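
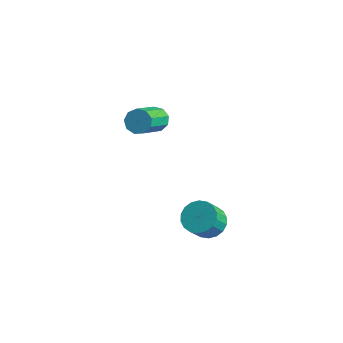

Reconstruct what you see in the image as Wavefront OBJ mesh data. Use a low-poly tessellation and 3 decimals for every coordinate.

v 2.567 -0.262 -1.774
v 3.128 0.217 -1.44
v 3.174 -0.499 -0.491
v 2.613 -0.978 -0.826
v 2.819 0.358 -1.318
v 2.865 -0.358 -0.369
v 2.46 0.377 -1.287
v 2.506 -0.34 -0.338
v 2.123 0.268 -1.353
v 2.169 -0.448 -0.404
v 1.873 0.055 -1.502
v 1.919 -0.662 -0.553
v 1.761 -0.221 -1.705
v 1.807 -0.938 -0.756
v 1.809 -0.505 -1.921
v 1.854 -1.222 -0.973
v 2.006 -0.741 -2.109
v 2.052 -1.457 -1.16
v 2.315 -0.882 -2.231
v 2.361 -1.598 -1.282
v 2.674 -0.9 -2.262
v 2.72 -1.617 -1.313
v 3.011 -0.792 -2.196
v 3.057 -1.508 -1.247
v 3.261 -0.578 -2.047
v 3.307 -1.295 -1.098
v 3.373 -0.302 -1.844
v 3.419 -1.019 -0.895
v 3.326 -0.018 -1.627
v 3.371 -0.735 -0.679
v -3.105 2.62 -0.28
v -2.619 2.962 0.007
v -2.208 1.421 1.146
v -2.695 1.08 0.86
v -3.005 3.025 0.231
v -2.594 1.485 1.371
v -3.438 2.899 0.217
v -3.028 1.359 1.357
v -3.716 2.643 -0.03
v -3.305 1.102 1.11
v -3.707 2.376 -0.394
v -3.297 0.835 0.746
v -3.418 2.223 -0.704
v -3.007 0.682 0.435
v -2.981 2.256 -0.816
v -2.571 0.716 0.323
v -2.603 2.46 -0.677
v -2.193 0.919 0.463
v -2.46 2.739 -0.352
v -2.05 1.198 0.788
f 2 1 5
f 2 5 3
f 3 5 6
f 3 6 4
f 5 1 7
f 5 7 6
f 6 7 8
f 6 8 4
f 7 1 9
f 7 9 8
f 8 9 10
f 8 10 4
f 9 1 11
f 9 11 10
f 10 11 12
f 10 12 4
f 11 1 13
f 11 13 12
f 12 13 14
f 12 14 4
f 13 1 15
f 13 15 14
f 14 15 16
f 14 16 4
f 15 1 17
f 15 17 16
f 16 17 18
f 16 18 4
f 17 1 19
f 17 19 18
f 18 19 20
f 18 20 4
f 19 1 21
f 19 21 20
f 20 21 22
f 20 22 4
f 21 1 23
f 21 23 22
f 22 23 24
f 22 24 4
f 23 1 25
f 23 25 24
f 24 25 26
f 24 26 4
f 25 1 27
f 25 27 26
f 26 27 28
f 26 28 4
f 27 1 29
f 27 29 28
f 28 29 30
f 28 30 4
f 29 1 2
f 29 2 30
f 30 2 3
f 30 3 4
f 32 31 35
f 32 35 33
f 33 35 36
f 33 36 34
f 35 31 37
f 35 37 36
f 36 37 38
f 36 38 34
f 37 31 39
f 37 39 38
f 38 39 40
f 38 40 34
f 39 31 41
f 39 41 40
f 40 41 42
f 40 42 34
f 41 31 43
f 41 43 42
f 42 43 44
f 42 44 34
f 43 31 45
f 43 45 44
f 44 45 46
f 44 46 34
f 45 31 47
f 45 47 46
f 46 47 48
f 46 48 34
f 47 31 49
f 47 49 48
f 48 49 50
f 48 50 34
f 49 31 32
f 49 32 50
f 50 32 33
f 50 33 34



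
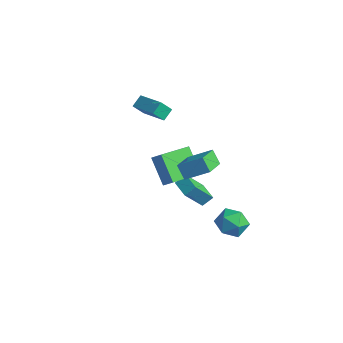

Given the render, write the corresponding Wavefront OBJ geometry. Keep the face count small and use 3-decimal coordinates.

v -4.011 0.623 0.558
v -4.314 0.073 1.323
v -4.095 1.325 1.03
v -4.398 0.775 1.795
v -2.202 0.445 1.145
v -2.505 -0.105 1.91
v -2.286 1.147 1.617
v -2.589 0.597 2.382
v 2.885 -3.63 3.132
v 3.902 -2.798 3.896
v 2.225 -2.189 2.44
v 3.242 -1.356 3.203
v 3.498 -3.704 2.397
v 4.515 -2.871 3.16
v 2.838 -2.262 1.704
v 3.855 -1.43 2.468
v -0.633 1.128 -4.864
v -0.883 -0.027 -3.301
v -0.391 1.731 -4.38
v -0.641 0.576 -2.817
v 0.521 0.744 -4.963
v 0.271 -0.411 -3.4
v 0.763 1.347 -4.479
v 0.513 0.192 -2.916
v 3.093 -0.127 -3.719
v 4.027 0.083 -4.101
v 3.793 -1.023 -2.499
v 4.727 -0.813 -2.881
v 4.168 -0.064 -2.446
v 3.735 0.489 -3.2
v 4.085 -1.429 -3.4
v 3.652 -0.876 -4.154
v 4.64 -0.722 -3.903
v 4.691 0.121 -3.314
v 3.129 -1.061 -3.286
v 3.18 -0.218 -2.697
v -0.997 -1.728 -0.004
v -0.313 -1.658 0.666
v -0.8 0.22 -0.408
v -0.117 0.29 0.262
v 0.317 -2.13 -1.302
v 1 -2.06 -0.632
v 0.513 -0.182 -1.706
v 1.197 -0.112 -1.036
f 2 4 1
f 5 2 1
f 1 4 3
f 3 5 1
f 2 8 4
f 6 2 5
f 6 8 2
f 4 8 3
f 7 5 3
f 3 8 7
f 7 6 5
f 8 6 7
f 10 12 9
f 13 10 9
f 9 12 11
f 11 13 9
f 10 16 12
f 14 10 13
f 14 16 10
f 12 16 11
f 15 13 11
f 11 16 15
f 15 14 13
f 16 14 15
f 18 20 17
f 21 18 17
f 17 20 19
f 19 21 17
f 18 24 20
f 22 18 21
f 22 24 18
f 20 24 19
f 23 21 19
f 19 24 23
f 23 22 21
f 24 22 23
f 25 36 30
f 25 30 26
f 25 26 32
f 25 32 35
f 25 35 36
f 26 30 34
f 30 36 29
f 36 35 27
f 35 32 31
f 32 26 33
f 28 34 29
f 28 29 27
f 28 27 31
f 28 31 33
f 28 33 34
f 29 34 30
f 27 29 36
f 31 27 35
f 33 31 32
f 34 33 26
f 38 40 37
f 41 38 37
f 37 40 39
f 39 41 37
f 38 44 40
f 42 38 41
f 42 44 38
f 40 44 39
f 43 41 39
f 39 44 43
f 43 42 41
f 44 42 43



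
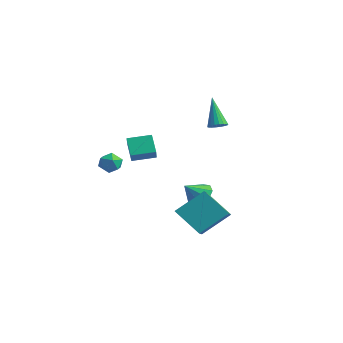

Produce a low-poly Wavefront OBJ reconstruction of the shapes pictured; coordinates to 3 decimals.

v 1.126 -4.38 1.606
v 1.748 -4.869 2.311
v 0.294 -4.055 2.564
v 0.916 -4.544 3.269
v 1.824 -3.196 1.811
v 2.446 -3.685 2.516
v 0.992 -2.871 2.769
v 1.614 -3.36 3.474
v -4.105 -2.285 -0.797
v -3.383 -1.942 -0.816
v -3.677 -3.138 0.076
v -2.955 -2.795 0.057
v -3.575 -2.404 0.376
v -3.839 -1.877 -0.163
v -3.221 -3.203 -0.577
v -3.485 -2.676 -1.116
v -2.837 -2.51 -0.68
v -3.055 -2.016 -0.091
v -4.005 -3.064 -0.649
v -4.223 -2.57 -0.06
v 1.802 -1.951 -2.591
v 2.429 -0.382 -1.246
v 0.886 -1.057 -3.207
v 1.513 0.512 -1.861
v 3.287 -1.372 -3.959
v 3.914 0.197 -2.613
v 2.371 -0.478 -4.574
v 2.998 1.091 -3.229
v -2.919 3.495 -4.209
v -2.194 3.043 -4.623
v -3.041 2.405 -3.231
v -1.973 3.438 -4.156
v -2.195 3.859 -3.714
v -2.756 4.11 -3.503
v -3.393 4.074 -3.623
v -3.809 3.767 -4.017
v -3.809 3.333 -4.501
v -3.392 2.975 -4.848
v -2.754 2.861 -4.896
v 0.51 2.08 2.705
v 0.798 1.614 2.949
v -0.49 2.44 4.575
v 0.963 1.818 2.998
v 1.038 2.074 2.989
v 1.009 2.331 2.924
v 0.881 2.539 2.816
v 0.679 2.656 2.685
v 0.444 2.659 2.559
v 0.222 2.547 2.462
v 0.057 2.343 2.413
v -0.019 2.087 2.421
v 0.01 1.83 2.486
v 0.139 1.622 2.595
v 0.34 1.505 2.725
v 0.575 1.502 2.851
f 2 4 1
f 5 2 1
f 1 4 3
f 3 5 1
f 2 8 4
f 6 2 5
f 6 8 2
f 4 8 3
f 7 5 3
f 3 8 7
f 7 6 5
f 8 6 7
f 9 20 14
f 9 14 10
f 9 10 16
f 9 16 19
f 9 19 20
f 10 14 18
f 14 20 13
f 20 19 11
f 19 16 15
f 16 10 17
f 12 18 13
f 12 13 11
f 12 11 15
f 12 15 17
f 12 17 18
f 13 18 14
f 11 13 20
f 15 11 19
f 17 15 16
f 18 17 10
f 22 24 21
f 25 22 21
f 21 24 23
f 23 25 21
f 22 28 24
f 26 22 25
f 26 28 22
f 24 28 23
f 27 25 23
f 23 28 27
f 27 26 25
f 28 26 27
f 30 29 32
f 30 32 31
f 32 29 33
f 32 33 31
f 33 29 34
f 33 34 31
f 34 29 35
f 34 35 31
f 35 29 36
f 35 36 31
f 36 29 37
f 36 37 31
f 37 29 38
f 37 38 31
f 38 29 39
f 38 39 31
f 39 29 30
f 39 30 31
f 41 40 43
f 41 43 42
f 43 40 44
f 43 44 42
f 44 40 45
f 44 45 42
f 45 40 46
f 45 46 42
f 46 40 47
f 46 47 42
f 47 40 48
f 47 48 42
f 48 40 49
f 48 49 42
f 49 40 50
f 49 50 42
f 50 40 51
f 50 51 42
f 51 40 52
f 51 52 42
f 52 40 53
f 52 53 42
f 53 40 54
f 53 54 42
f 54 40 55
f 54 55 42
f 55 40 41
f 55 41 42



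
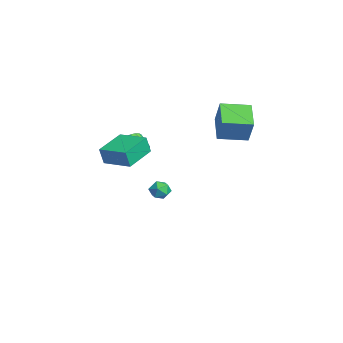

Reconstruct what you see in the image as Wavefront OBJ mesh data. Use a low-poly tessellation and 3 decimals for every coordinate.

v 1.831 -3.199 2.297
v 1.862 -3.461 3.427
v 3.187 -1.937 2.552
v 3.218 -2.199 3.681
v 3.262 -4.661 1.919
v 3.293 -4.923 3.048
v 4.618 -3.399 2.173
v 4.649 -3.661 3.303
v 0.305 -2.073 1.203
v 0.707 -2.452 1.649
v -0.202 -2.767 2.202
v -0.605 -2.387 1.757
v 0.694 -2.169 1.789
v -0.215 -2.484 2.342
v 0.605 -1.867 1.813
v -0.305 -2.182 2.367
v 0.456 -1.606 1.716
v -0.454 -1.92 2.27
v 0.276 -1.437 1.518
v -0.633 -1.752 2.072
v 0.103 -1.394 1.258
v -0.806 -1.709 1.811
v -0.031 -1.486 0.986
v -0.94 -1.8 1.54
v -0.098 -1.693 0.758
v -1.007 -2.008 1.311
v -0.085 -1.976 0.618
v -0.994 -2.291 1.171
v 0.005 -2.278 0.593
v -0.905 -2.593 1.147
v 0.154 -2.54 0.69
v -0.756 -2.854 1.244
v 0.333 -2.708 0.888
v -0.576 -3.023 1.442
v 0.506 -2.751 1.149
v -0.403 -3.066 1.702
v 0.64 -2.66 1.42
v -0.269 -2.974 1.974
v -2.518 -0.112 -3.877
v -1.957 0.344 -3.621
v -1.983 -1.084 -3.319
v -1.422 -0.628 -3.063
v -2.133 -0.556 -2.783
v -2.464 0.045 -3.128
v -1.476 -0.785 -3.812
v -1.807 -0.184 -4.157
v -1.313 -0.071 -3.58
v -1.719 0.07 -2.944
v -2.221 -0.81 -3.996
v -2.627 -0.669 -3.36
v -1.563 2.915 2.463
v -0.796 3.036 4.12
v -1.362 4.79 2.233
v -0.595 4.911 3.89
v 0.195 2.629 1.67
v 0.962 2.75 3.327
v 0.396 4.504 1.44
v 1.163 4.625 3.097
f 2 4 1
f 5 2 1
f 1 4 3
f 3 5 1
f 2 8 4
f 6 2 5
f 6 8 2
f 4 8 3
f 7 5 3
f 3 8 7
f 7 6 5
f 8 6 7
f 10 9 13
f 10 13 11
f 11 13 14
f 11 14 12
f 13 9 15
f 13 15 14
f 14 15 16
f 14 16 12
f 15 9 17
f 15 17 16
f 16 17 18
f 16 18 12
f 17 9 19
f 17 19 18
f 18 19 20
f 18 20 12
f 19 9 21
f 19 21 20
f 20 21 22
f 20 22 12
f 21 9 23
f 21 23 22
f 22 23 24
f 22 24 12
f 23 9 25
f 23 25 24
f 24 25 26
f 24 26 12
f 25 9 27
f 25 27 26
f 26 27 28
f 26 28 12
f 27 9 29
f 27 29 28
f 28 29 30
f 28 30 12
f 29 9 31
f 29 31 30
f 30 31 32
f 30 32 12
f 31 9 33
f 31 33 32
f 32 33 34
f 32 34 12
f 33 9 35
f 33 35 34
f 34 35 36
f 34 36 12
f 35 9 37
f 35 37 36
f 36 37 38
f 36 38 12
f 37 9 10
f 37 10 38
f 38 10 11
f 38 11 12
f 39 50 44
f 39 44 40
f 39 40 46
f 39 46 49
f 39 49 50
f 40 44 48
f 44 50 43
f 50 49 41
f 49 46 45
f 46 40 47
f 42 48 43
f 42 43 41
f 42 41 45
f 42 45 47
f 42 47 48
f 43 48 44
f 41 43 50
f 45 41 49
f 47 45 46
f 48 47 40
f 52 54 51
f 55 52 51
f 51 54 53
f 53 55 51
f 52 58 54
f 56 52 55
f 56 58 52
f 54 58 53
f 57 55 53
f 53 58 57
f 57 56 55
f 58 56 57



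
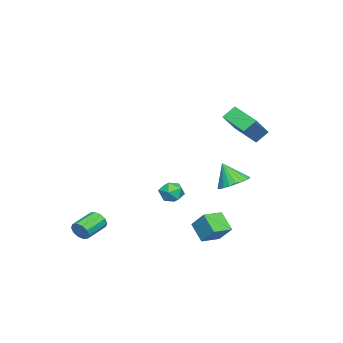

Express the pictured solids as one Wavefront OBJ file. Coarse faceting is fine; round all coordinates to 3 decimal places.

v -4.14 -0.99 -2.703
v -3.606 -1.019 -2.095
v -3.934 -2.261 -2.945
v -3.4 -2.29 -2.337
v -4.188 -2.19 -2.18
v -4.316 -1.404 -2.03
v -3.224 -1.876 -3.01
v -3.352 -1.09 -2.86
v -3.041 -1.566 -2.284
v -3.636 -1.76 -1.771
v -3.904 -1.52 -3.269
v -4.499 -1.714 -2.756
v 3.687 -3.936 -2.98
v 3.941 -3.696 -2.467
v 2.646 -3.224 -2.048
v 2.393 -3.464 -2.56
v 3.95 -3.428 -2.741
v 2.655 -2.956 -2.321
v 3.859 -3.353 -3.105
v 2.564 -2.882 -2.686
v 3.702 -3.502 -3.422
v 2.408 -3.03 -3.003
v 3.54 -3.816 -3.57
v 2.245 -3.344 -3.15
v 3.434 -4.176 -3.492
v 2.139 -3.704 -3.073
v 3.425 -4.444 -3.219
v 2.13 -3.972 -2.799
v 3.516 -4.518 -2.854
v 2.221 -4.047 -2.435
v 3.672 -4.37 -2.537
v 2.378 -3.898 -2.118
v 3.835 -4.056 -2.39
v 2.54 -3.584 -1.97
v -2.362 4.317 3.125
v -3.014 2.927 3.783
v -0.712 4.16 4.43
v -1.364 2.77 5.088
v -1.896 3.79 2.472
v -2.548 2.4 3.13
v -0.246 3.633 3.777
v -0.898 2.243 4.435
v 2.457 3.247 -2.974
v 1.883 2.499 -2.094
v 2.841 4.043 -2.047
v 2.267 3.294 -1.167
v 3.453 2.626 -2.853
v 2.879 1.877 -1.973
v 3.837 3.421 -1.926
v 3.263 2.673 -1.046
v -3.392 2.106 -1.231
v -2.458 1.817 -1.306
v -3.508 1.374 0.131
v -2.421 2.173 -1.111
v -2.552 2.518 -0.937
v -2.828 2.791 -0.814
v -3.202 2.946 -0.763
v -3.608 2.955 -0.793
v -3.977 2.818 -0.898
v -4.245 2.558 -1.061
v -4.365 2.219 -1.253
v -4.317 1.861 -1.442
v -4.109 1.545 -1.593
v -3.777 1.326 -1.683
v -3.378 1.242 -1.694
v -2.982 1.308 -1.625
v -2.657 1.511 -1.488
f 1 12 6
f 1 6 2
f 1 2 8
f 1 8 11
f 1 11 12
f 2 6 10
f 6 12 5
f 12 11 3
f 11 8 7
f 8 2 9
f 4 10 5
f 4 5 3
f 4 3 7
f 4 7 9
f 4 9 10
f 5 10 6
f 3 5 12
f 7 3 11
f 9 7 8
f 10 9 2
f 14 13 17
f 14 17 15
f 15 17 18
f 15 18 16
f 17 13 19
f 17 19 18
f 18 19 20
f 18 20 16
f 19 13 21
f 19 21 20
f 20 21 22
f 20 22 16
f 21 13 23
f 21 23 22
f 22 23 24
f 22 24 16
f 23 13 25
f 23 25 24
f 24 25 26
f 24 26 16
f 25 13 27
f 25 27 26
f 26 27 28
f 26 28 16
f 27 13 29
f 27 29 28
f 28 29 30
f 28 30 16
f 29 13 31
f 29 31 30
f 30 31 32
f 30 32 16
f 31 13 33
f 31 33 32
f 32 33 34
f 32 34 16
f 33 13 14
f 33 14 34
f 34 14 15
f 34 15 16
f 36 38 35
f 39 36 35
f 35 38 37
f 37 39 35
f 36 42 38
f 40 36 39
f 40 42 36
f 38 42 37
f 41 39 37
f 37 42 41
f 41 40 39
f 42 40 41
f 44 46 43
f 47 44 43
f 43 46 45
f 45 47 43
f 44 50 46
f 48 44 47
f 48 50 44
f 46 50 45
f 49 47 45
f 45 50 49
f 49 48 47
f 50 48 49
f 52 51 54
f 52 54 53
f 54 51 55
f 54 55 53
f 55 51 56
f 55 56 53
f 56 51 57
f 56 57 53
f 57 51 58
f 57 58 53
f 58 51 59
f 58 59 53
f 59 51 60
f 59 60 53
f 60 51 61
f 60 61 53
f 61 51 62
f 61 62 53
f 62 51 63
f 62 63 53
f 63 51 64
f 63 64 53
f 64 51 65
f 64 65 53
f 65 51 66
f 65 66 53
f 66 51 67
f 66 67 53
f 67 51 52
f 67 52 53



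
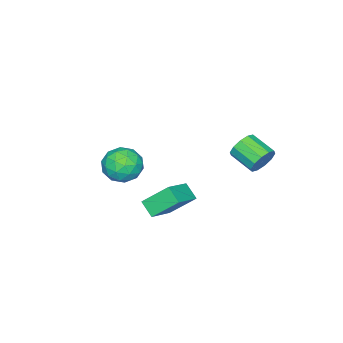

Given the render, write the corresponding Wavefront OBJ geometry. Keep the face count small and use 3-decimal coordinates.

v 2.051 -1.534 2.003
v 2.656 -2.402 2.283
v 0.624 -2.298 2.717
v 1.229 -3.166 2.997
v 1.385 -2.206 3.498
v 2.266 -1.734 3.056
v 1.014 -2.966 1.944
v 1.895 -2.494 1.502
v 2.014 -3.287 2.246
v 2.244 -2.817 3.207
v 1.036 -1.883 1.793
v 1.266 -1.413 2.754
v 2.479 -1.901 2.08
v 0.801 -2.799 2.92
v 0.893 -2.235 3.214
v 1.248 -2.745 3.379
v 2.25 -1.508 2.535
v 2.605 -2.018 2.699
v 1.858 -1.903 3.413
v 0.675 -2.682 2.301
v 1.03 -3.192 2.465
v 2.032 -1.955 1.621
v 2.387 -2.465 1.786
v 1.422 -2.797 1.587
v 2.457 -2.931 2.223
v 1.618 -3.38 2.643
v 1.492 -3.263 2.024
v 2.01 -2.985 1.764
v 2.592 -2.655 2.788
v 1.753 -3.104 3.208
v 1.845 -2.539 3.502
v 2.363 -2.262 3.242
v 2.215 -3.175 2.766
v 1.527 -1.596 1.792
v 0.688 -2.045 2.212
v 0.917 -2.438 1.758
v 1.435 -2.161 1.498
v 1.662 -1.32 2.357
v 0.823 -1.769 2.777
v 1.27 -1.715 3.236
v 1.788 -1.437 2.976
v 1.065 -1.525 2.234
v 2.89 1.214 1.348
v 2.639 0.475 1.941
v 2.297 2.308 2.461
v 2.046 1.569 3.054
v 4.454 1.291 2.106
v 4.203 0.552 2.699
v 3.861 2.385 3.219
v 3.61 1.646 3.812
v -2.507 2.963 2.412
v -2.045 3.137 3.066
v -2.271 1.791 3.583
v -2.733 1.617 2.928
v -2.525 3.26 3.176
v -2.75 1.913 3.693
v -2.997 3.269 2.994
v -3.223 1.922 3.51
v -3.283 3.161 2.589
v -3.509 1.815 3.106
v -3.272 2.978 2.116
v -3.498 1.632 2.633
v -2.969 2.789 1.757
v -3.195 1.443 2.274
v -2.49 2.667 1.647
v -2.715 1.32 2.164
v -2.017 2.658 1.83
v -2.243 1.311 2.346
v -1.731 2.765 2.234
v -1.957 1.419 2.751
v -1.742 2.948 2.707
v -1.968 1.602 3.224
f 1 38 17
f 38 12 41
f 17 41 6
f 38 41 17
f 1 17 13
f 17 6 18
f 13 18 2
f 17 18 13
f 1 13 22
f 13 2 23
f 22 23 8
f 13 23 22
f 1 22 34
f 22 8 37
f 34 37 11
f 22 37 34
f 1 34 38
f 34 11 42
f 38 42 12
f 34 42 38
f 2 18 29
f 18 6 32
f 29 32 10
f 18 32 29
f 6 41 19
f 41 12 40
f 19 40 5
f 41 40 19
f 12 42 39
f 42 11 35
f 39 35 3
f 42 35 39
f 11 37 36
f 37 8 24
f 36 24 7
f 37 24 36
f 8 23 28
f 23 2 25
f 28 25 9
f 23 25 28
f 4 30 16
f 30 10 31
f 16 31 5
f 30 31 16
f 4 16 14
f 16 5 15
f 14 15 3
f 16 15 14
f 4 14 21
f 14 3 20
f 21 20 7
f 14 20 21
f 4 21 26
f 21 7 27
f 26 27 9
f 21 27 26
f 4 26 30
f 26 9 33
f 30 33 10
f 26 33 30
f 5 31 19
f 31 10 32
f 19 32 6
f 31 32 19
f 3 15 39
f 15 5 40
f 39 40 12
f 15 40 39
f 7 20 36
f 20 3 35
f 36 35 11
f 20 35 36
f 9 27 28
f 27 7 24
f 28 24 8
f 27 24 28
f 10 33 29
f 33 9 25
f 29 25 2
f 33 25 29
f 44 46 43
f 47 44 43
f 43 46 45
f 45 47 43
f 44 50 46
f 48 44 47
f 48 50 44
f 46 50 45
f 49 47 45
f 45 50 49
f 49 48 47
f 50 48 49
f 52 51 55
f 52 55 53
f 53 55 56
f 53 56 54
f 55 51 57
f 55 57 56
f 56 57 58
f 56 58 54
f 57 51 59
f 57 59 58
f 58 59 60
f 58 60 54
f 59 51 61
f 59 61 60
f 60 61 62
f 60 62 54
f 61 51 63
f 61 63 62
f 62 63 64
f 62 64 54
f 63 51 65
f 63 65 64
f 64 65 66
f 64 66 54
f 65 51 67
f 65 67 66
f 66 67 68
f 66 68 54
f 67 51 69
f 67 69 68
f 68 69 70
f 68 70 54
f 69 51 71
f 69 71 70
f 70 71 72
f 70 72 54
f 71 51 52
f 71 52 72
f 72 52 53
f 72 53 54



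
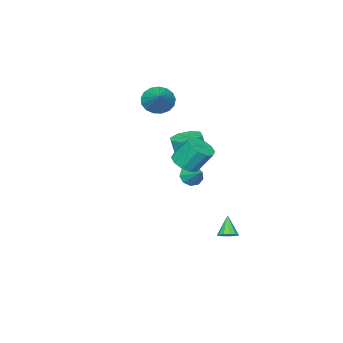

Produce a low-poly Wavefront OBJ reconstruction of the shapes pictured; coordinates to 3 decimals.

v 2.046 1.908 -3.603
v 2.393 1.508 -3.623
v 1.554 1.432 -2.617
v 2.52 1.721 -3.457
v 2.496 1.994 -3.337
v 2.33 2.239 -3.301
v 2.073 2.379 -3.362
v 1.808 2.37 -3.498
v 1.618 2.214 -3.668
v 1.564 1.961 -3.818
v 1.663 1.691 -3.899
v 1.884 1.49 -3.886
v 2.156 1.422 -3.783
v 1.593 -0.837 0.647
v 2.312 -0.443 0.642
v 2.467 -0.709 1.988
v 1.747 -1.103 1.993
v 1.83 -0.062 0.773
v 1.985 -0.328 2.118
v 1.21 -0.135 0.83
v 1.365 -0.401 2.176
v 0.813 -0.619 0.78
v 0.968 -0.885 2.125
v 0.873 -1.231 0.652
v 1.028 -1.497 1.998
v 1.355 -1.612 0.522
v 1.51 -1.878 1.867
v 1.975 -1.539 0.464
v 2.13 -1.805 1.81
v 2.372 -1.055 0.515
v 2.527 -1.321 1.86
v 1.939 -0.569 -0.439
v 2.253 -0.334 -0.932
v 2.321 0.469 0.299
v 1.848 -0.186 -0.931
v 1.486 -0.217 -0.7
v 1.335 -0.413 -0.346
v 1.467 -0.682 -0.036
v 1.82 -0.898 0.085
v 2.228 -0.96 -0.039
v 2.501 -0.84 -0.35
v 2.51 -0.592 -0.703
v 0.648 -4.005 3.256
v 1.144 -3.871 2.553
v 1.672 -2.915 4.184
v 0.852 -3.575 2.527
v 0.514 -3.378 2.668
v 0.206 -3.324 2.943
v -0 -3.426 3.29
v -0.058 -3.66 3.63
v 0.046 -3.974 3.883
v 0.288 -4.295 3.993
v 0.612 -4.549 3.933
v 0.945 -4.679 3.719
v 1.21 -4.654 3.398
v 1.346 -4.48 3.045
v 1.322 -4.198 2.74
v 4.152 1.044 1.759
v 4.672 0.644 2.162
v 4.288 1.296 3.304
v 3.768 1.696 2.901
v 4.882 1.042 2.005
v 4.497 1.694 3.148
v 4.812 1.441 1.755
v 4.428 2.092 2.897
v 4.491 1.688 1.506
v 4.106 2.339 2.648
v 4.04 1.689 1.353
v 3.656 2.341 2.495
v 3.632 1.444 1.356
v 3.248 2.096 2.498
v 3.423 1.046 1.512
v 3.038 1.698 2.655
v 3.492 0.648 1.763
v 3.108 1.299 2.905
v 3.814 0.401 2.012
v 3.429 1.052 3.154
v 4.264 0.399 2.165
v 3.88 1.051 3.307
f 2 1 4
f 2 4 3
f 4 1 5
f 4 5 3
f 5 1 6
f 5 6 3
f 6 1 7
f 6 7 3
f 7 1 8
f 7 8 3
f 8 1 9
f 8 9 3
f 9 1 10
f 9 10 3
f 10 1 11
f 10 11 3
f 11 1 12
f 11 12 3
f 12 1 13
f 12 13 3
f 13 1 2
f 13 2 3
f 15 14 18
f 15 18 16
f 16 18 19
f 16 19 17
f 18 14 20
f 18 20 19
f 19 20 21
f 19 21 17
f 20 14 22
f 20 22 21
f 21 22 23
f 21 23 17
f 22 14 24
f 22 24 23
f 23 24 25
f 23 25 17
f 24 14 26
f 24 26 25
f 25 26 27
f 25 27 17
f 26 14 28
f 26 28 27
f 27 28 29
f 27 29 17
f 28 14 30
f 28 30 29
f 29 30 31
f 29 31 17
f 30 14 15
f 30 15 31
f 31 15 16
f 31 16 17
f 33 32 35
f 33 35 34
f 35 32 36
f 35 36 34
f 36 32 37
f 36 37 34
f 37 32 38
f 37 38 34
f 38 32 39
f 38 39 34
f 39 32 40
f 39 40 34
f 40 32 41
f 40 41 34
f 41 32 42
f 41 42 34
f 42 32 33
f 42 33 34
f 44 43 46
f 44 46 45
f 46 43 47
f 46 47 45
f 47 43 48
f 47 48 45
f 48 43 49
f 48 49 45
f 49 43 50
f 49 50 45
f 50 43 51
f 50 51 45
f 51 43 52
f 51 52 45
f 52 43 53
f 52 53 45
f 53 43 54
f 53 54 45
f 54 43 55
f 54 55 45
f 55 43 56
f 55 56 45
f 56 43 57
f 56 57 45
f 57 43 44
f 57 44 45
f 59 58 62
f 59 62 60
f 60 62 63
f 60 63 61
f 62 58 64
f 62 64 63
f 63 64 65
f 63 65 61
f 64 58 66
f 64 66 65
f 65 66 67
f 65 67 61
f 66 58 68
f 66 68 67
f 67 68 69
f 67 69 61
f 68 58 70
f 68 70 69
f 69 70 71
f 69 71 61
f 70 58 72
f 70 72 71
f 71 72 73
f 71 73 61
f 72 58 74
f 72 74 73
f 73 74 75
f 73 75 61
f 74 58 76
f 74 76 75
f 75 76 77
f 75 77 61
f 76 58 78
f 76 78 77
f 77 78 79
f 77 79 61
f 78 58 59
f 78 59 79
f 79 59 60
f 79 60 61



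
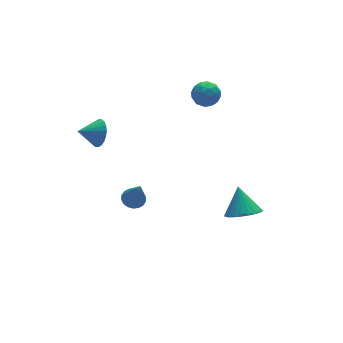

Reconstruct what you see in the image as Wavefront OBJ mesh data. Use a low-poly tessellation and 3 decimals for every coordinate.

v 3.05 3.592 3.876
v 3.704 4.044 3.634
v 3.796 2.476 3.806
v 4.45 2.928 3.564
v 4.162 2.997 4.34
v 3.701 3.686 4.383
v 3.799 2.834 3.057
v 3.338 3.523 3.1
v 4.166 3.575 3.127
v 4.391 3.676 3.921
v 3.109 2.844 3.519
v 3.334 2.945 4.313
v 3.312 3.916 3.761
v 4.188 2.604 3.679
v 4.019 2.644 4.135
v 4.404 2.91 3.993
v 3.31 3.706 4.201
v 3.694 3.971 4.059
v 3.964 3.356 4.475
v 3.806 2.549 3.381
v 4.19 2.814 3.239
v 3.096 3.61 3.447
v 3.481 3.876 3.305
v 3.536 3.164 2.965
v 3.968 3.906 3.321
v 4.406 3.25 3.28
v 4.024 3.195 2.982
v 3.753 3.6 3.007
v 4.1 3.965 3.787
v 4.538 3.309 3.746
v 4.369 3.35 4.203
v 4.098 3.755 4.228
v 4.372 3.69 3.49
v 2.962 3.211 3.694
v 3.4 2.555 3.653
v 3.402 2.765 3.212
v 3.131 3.17 3.237
v 3.094 3.27 4.16
v 3.532 2.614 4.119
v 3.747 2.92 4.433
v 3.476 3.325 4.458
v 3.128 2.83 3.95
v 2.548 -2.696 -0.602
v 3.315 -2.274 -1.063
v 2.772 -1.724 0.662
v 3.023 -2.051 -1.183
v 2.659 -1.926 -1.214
v 2.278 -1.919 -1.152
v 1.938 -2.03 -1.006
v 1.69 -2.242 -0.799
v 1.574 -2.523 -0.561
v 1.605 -2.831 -0.33
v 1.78 -3.118 -0.14
v 2.072 -3.341 -0.02
v 2.436 -3.466 0.011
v 2.817 -3.474 -0.051
v 3.158 -3.363 -0.197
v 3.405 -3.15 -0.405
v 3.522 -2.869 -0.642
v 3.49 -2.561 -0.873
v -2.586 3.029 3.563
v -2.217 3.369 4.236
v -3.654 3.211 4.057
v -2.259 3.633 4.047
v -2.352 3.805 3.784
v -2.48 3.859 3.487
v -2.624 3.786 3.202
v -2.763 3.599 2.971
v -2.875 3.324 2.831
v -2.943 3.005 2.803
v -2.956 2.689 2.89
v -2.914 2.425 3.079
v -2.821 2.253 3.342
v -2.693 2.199 3.639
v -2.549 2.271 3.924
v -2.41 2.459 4.154
v -2.298 2.734 4.295
v -2.23 3.053 4.323
v -3.27 -2.009 2.972
v -2.975 -1.523 3.193
v -3.29 -2.771 4.668
v -3.236 -1.453 3.222
v -3.503 -1.494 3.2
v -3.725 -1.636 3.134
v -3.856 -1.852 3.035
v -3.871 -2.099 2.924
v -3.767 -2.329 2.822
v -3.565 -2.495 2.75
v -3.304 -2.564 2.722
v -3.037 -2.524 2.743
v -2.815 -2.382 2.81
v -2.684 -2.165 2.908
v -2.669 -1.918 3.02
v -2.773 -1.689 3.121
f 1 38 17
f 38 12 41
f 17 41 6
f 38 41 17
f 1 17 13
f 17 6 18
f 13 18 2
f 17 18 13
f 1 13 22
f 13 2 23
f 22 23 8
f 13 23 22
f 1 22 34
f 22 8 37
f 34 37 11
f 22 37 34
f 1 34 38
f 34 11 42
f 38 42 12
f 34 42 38
f 2 18 29
f 18 6 32
f 29 32 10
f 18 32 29
f 6 41 19
f 41 12 40
f 19 40 5
f 41 40 19
f 12 42 39
f 42 11 35
f 39 35 3
f 42 35 39
f 11 37 36
f 37 8 24
f 36 24 7
f 37 24 36
f 8 23 28
f 23 2 25
f 28 25 9
f 23 25 28
f 4 30 16
f 30 10 31
f 16 31 5
f 30 31 16
f 4 16 14
f 16 5 15
f 14 15 3
f 16 15 14
f 4 14 21
f 14 3 20
f 21 20 7
f 14 20 21
f 4 21 26
f 21 7 27
f 26 27 9
f 21 27 26
f 4 26 30
f 26 9 33
f 30 33 10
f 26 33 30
f 5 31 19
f 31 10 32
f 19 32 6
f 31 32 19
f 3 15 39
f 15 5 40
f 39 40 12
f 15 40 39
f 7 20 36
f 20 3 35
f 36 35 11
f 20 35 36
f 9 27 28
f 27 7 24
f 28 24 8
f 27 24 28
f 10 33 29
f 33 9 25
f 29 25 2
f 33 25 29
f 44 43 46
f 44 46 45
f 46 43 47
f 46 47 45
f 47 43 48
f 47 48 45
f 48 43 49
f 48 49 45
f 49 43 50
f 49 50 45
f 50 43 51
f 50 51 45
f 51 43 52
f 51 52 45
f 52 43 53
f 52 53 45
f 53 43 54
f 53 54 45
f 54 43 55
f 54 55 45
f 55 43 56
f 55 56 45
f 56 43 57
f 56 57 45
f 57 43 58
f 57 58 45
f 58 43 59
f 58 59 45
f 59 43 60
f 59 60 45
f 60 43 44
f 60 44 45
f 62 61 64
f 62 64 63
f 64 61 65
f 64 65 63
f 65 61 66
f 65 66 63
f 66 61 67
f 66 67 63
f 67 61 68
f 67 68 63
f 68 61 69
f 68 69 63
f 69 61 70
f 69 70 63
f 70 61 71
f 70 71 63
f 71 61 72
f 71 72 63
f 72 61 73
f 72 73 63
f 73 61 74
f 73 74 63
f 74 61 75
f 74 75 63
f 75 61 76
f 75 76 63
f 76 61 77
f 76 77 63
f 77 61 78
f 77 78 63
f 78 61 62
f 78 62 63
f 80 79 82
f 80 82 81
f 82 79 83
f 82 83 81
f 83 79 84
f 83 84 81
f 84 79 85
f 84 85 81
f 85 79 86
f 85 86 81
f 86 79 87
f 86 87 81
f 87 79 88
f 87 88 81
f 88 79 89
f 88 89 81
f 89 79 90
f 89 90 81
f 90 79 91
f 90 91 81
f 91 79 92
f 91 92 81
f 92 79 93
f 92 93 81
f 93 79 94
f 93 94 81
f 94 79 80
f 94 80 81



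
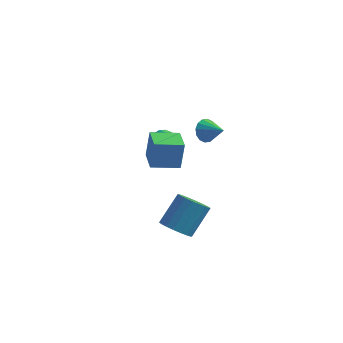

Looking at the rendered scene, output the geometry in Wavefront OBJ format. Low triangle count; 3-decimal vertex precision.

v 0.349 -4.214 -3.126
v 1.339 -4.432 -3.313
v 1.94 -3.125 -1.662
v 0.951 -2.906 -1.474
v 1.263 -4.064 -3.577
v 1.864 -2.757 -1.925
v 1.007 -3.726 -3.751
v 1.608 -2.419 -2.1
v 0.621 -3.485 -3.801
v 1.222 -2.178 -2.15
v 0.181 -3.388 -3.718
v 0.782 -2.081 -2.067
v -0.226 -3.454 -3.517
v 0.375 -2.147 -1.866
v -0.519 -3.671 -3.239
v 0.082 -2.364 -1.588
v -0.64 -3.995 -2.938
v -0.039 -2.688 -1.287
v -0.564 -4.363 -2.675
v 0.037 -3.056 -1.023
v -0.308 -4.701 -2.5
v 0.293 -3.394 -0.849
v 0.078 -4.942 -2.45
v 0.679 -3.635 -0.799
v 0.518 -5.039 -2.533
v 1.119 -3.732 -0.882
v 0.925 -4.973 -2.734
v 1.526 -3.666 -1.083
v 1.218 -4.756 -3.012
v 1.819 -3.449 -1.361
v -0.483 2.912 0.49
v -0.057 3.181 -0.207
v 0.763 2.448 1.07
v -0.057 3.53 0.07
v -0.17 3.713 0.46
v -0.368 3.681 0.857
v -0.596 3.443 1.157
v -0.794 3.063 1.277
v -0.908 2.642 1.187
v -0.908 2.294 0.909
v -0.795 2.111 0.52
v -0.597 2.143 0.122
v -0.369 2.381 -0.177
v -0.172 2.761 -0.298
v -3.785 4.481 -1.675
v -3.082 4.277 -1.905
v -3.938 3.363 -1.155
v -3.235 3.159 -1.385
v -3.321 3.69 -0.837
v -3.226 4.38 -1.158
v -3.794 3.26 -1.902
v -3.699 3.95 -2.223
v -3.087 3.522 -2.045
v -2.795 3.788 -1.387
v -4.225 3.852 -1.673
v -3.933 4.118 -1.015
v -3.42 4.477 -1.835
v -3.6 3.163 -1.225
v -3.651 3.475 -0.902
v -3.237 3.355 -1.038
v -3.505 4.538 -1.396
v -3.091 4.418 -1.532
v -3.232 4.073 -0.904
v -3.929 3.222 -1.528
v -3.515 3.102 -1.664
v -3.783 4.285 -2.022
v -3.369 4.165 -2.158
v -3.788 3.567 -2.156
v -3.01 3.914 -2.053
v -3.1 3.257 -1.748
v -3.429 3.316 -2.052
v -3.373 3.722 -2.24
v -2.838 4.07 -1.667
v -2.928 3.413 -1.361
v -2.978 3.725 -1.039
v -2.923 4.131 -1.228
v -2.841 3.626 -1.749
v -4.092 4.227 -1.699
v -4.182 3.57 -1.393
v -4.097 3.509 -1.832
v -4.042 3.915 -2.021
v -3.92 4.383 -1.312
v -4.01 3.726 -1.007
v -3.647 3.918 -0.82
v -3.591 4.324 -1.008
v -4.179 4.014 -1.311
v -1.87 -2.403 0.329
v -1.697 -2.215 2.152
v -2.719 -0.943 0.259
v -2.546 -0.755 2.081
v -0.374 -1.545 0.099
v -0.201 -1.357 1.921
v -1.223 -0.085 0.028
v -1.05 0.103 1.851
f 2 1 5
f 2 5 3
f 3 5 6
f 3 6 4
f 5 1 7
f 5 7 6
f 6 7 8
f 6 8 4
f 7 1 9
f 7 9 8
f 8 9 10
f 8 10 4
f 9 1 11
f 9 11 10
f 10 11 12
f 10 12 4
f 11 1 13
f 11 13 12
f 12 13 14
f 12 14 4
f 13 1 15
f 13 15 14
f 14 15 16
f 14 16 4
f 15 1 17
f 15 17 16
f 16 17 18
f 16 18 4
f 17 1 19
f 17 19 18
f 18 19 20
f 18 20 4
f 19 1 21
f 19 21 20
f 20 21 22
f 20 22 4
f 21 1 23
f 21 23 22
f 22 23 24
f 22 24 4
f 23 1 25
f 23 25 24
f 24 25 26
f 24 26 4
f 25 1 27
f 25 27 26
f 26 27 28
f 26 28 4
f 27 1 29
f 27 29 28
f 28 29 30
f 28 30 4
f 29 1 2
f 29 2 30
f 30 2 3
f 30 3 4
f 32 31 34
f 32 34 33
f 34 31 35
f 34 35 33
f 35 31 36
f 35 36 33
f 36 31 37
f 36 37 33
f 37 31 38
f 37 38 33
f 38 31 39
f 38 39 33
f 39 31 40
f 39 40 33
f 40 31 41
f 40 41 33
f 41 31 42
f 41 42 33
f 42 31 43
f 42 43 33
f 43 31 44
f 43 44 33
f 44 31 32
f 44 32 33
f 45 82 61
f 82 56 85
f 61 85 50
f 82 85 61
f 45 61 57
f 61 50 62
f 57 62 46
f 61 62 57
f 45 57 66
f 57 46 67
f 66 67 52
f 57 67 66
f 45 66 78
f 66 52 81
f 78 81 55
f 66 81 78
f 45 78 82
f 78 55 86
f 82 86 56
f 78 86 82
f 46 62 73
f 62 50 76
f 73 76 54
f 62 76 73
f 50 85 63
f 85 56 84
f 63 84 49
f 85 84 63
f 56 86 83
f 86 55 79
f 83 79 47
f 86 79 83
f 55 81 80
f 81 52 68
f 80 68 51
f 81 68 80
f 52 67 72
f 67 46 69
f 72 69 53
f 67 69 72
f 48 74 60
f 74 54 75
f 60 75 49
f 74 75 60
f 48 60 58
f 60 49 59
f 58 59 47
f 60 59 58
f 48 58 65
f 58 47 64
f 65 64 51
f 58 64 65
f 48 65 70
f 65 51 71
f 70 71 53
f 65 71 70
f 48 70 74
f 70 53 77
f 74 77 54
f 70 77 74
f 49 75 63
f 75 54 76
f 63 76 50
f 75 76 63
f 47 59 83
f 59 49 84
f 83 84 56
f 59 84 83
f 51 64 80
f 64 47 79
f 80 79 55
f 64 79 80
f 53 71 72
f 71 51 68
f 72 68 52
f 71 68 72
f 54 77 73
f 77 53 69
f 73 69 46
f 77 69 73
f 88 90 87
f 91 88 87
f 87 90 89
f 89 91 87
f 88 94 90
f 92 88 91
f 92 94 88
f 90 94 89
f 93 91 89
f 89 94 93
f 93 92 91
f 94 92 93



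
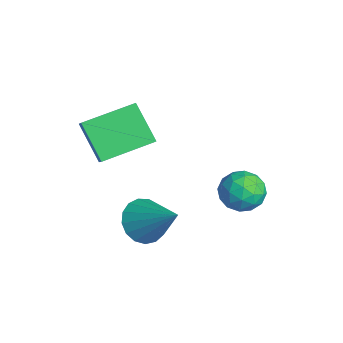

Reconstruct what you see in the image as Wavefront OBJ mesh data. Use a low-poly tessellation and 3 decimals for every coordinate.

v 2.637 3.814 -0.936
v 2.993 4.109 -1.713
v 2.327 2.531 -1.567
v 2.683 2.826 -2.344
v 3.218 2.666 -1.632
v 3.41 3.459 -1.243
v 1.91 3.181 -2.037
v 2.102 3.974 -1.648
v 2.544 3.718 -2.393
v 3.353 3.4 -2.143
v 1.967 3.24 -1.137
v 2.776 2.922 -0.887
v 2.842 4.074 -1.269
v 2.478 2.566 -2.011
v 2.792 2.472 -1.593
v 3.002 2.645 -2.049
v 3.087 3.692 -0.993
v 3.297 3.866 -1.449
v 3.429 3.017 -1.402
v 2.023 2.774 -1.831
v 2.233 2.948 -2.287
v 2.318 3.995 -1.231
v 2.528 4.168 -1.687
v 1.891 3.623 -1.878
v 2.788 4.018 -2.126
v 2.606 3.264 -2.496
v 2.151 3.472 -2.316
v 2.264 3.938 -2.087
v 3.263 3.831 -1.979
v 3.081 3.077 -2.349
v 3.395 2.983 -1.931
v 3.508 3.449 -1.702
v 2.999 3.601 -2.379
v 2.239 3.563 -0.931
v 2.057 2.809 -1.301
v 1.812 3.191 -1.578
v 1.925 3.657 -1.349
v 2.714 3.376 -0.784
v 2.532 2.622 -1.154
v 3.056 2.702 -1.193
v 3.169 3.168 -0.964
v 2.321 3.039 -0.901
v -0.714 -1.527 0.689
v -0.002 -1.639 1.323
v -0.814 0.487 1.159
v -0.101 0.375 1.792
v 0.461 -1.175 -0.572
v 1.174 -1.287 0.061
v 0.362 0.839 -0.103
v 1.074 0.727 0.531
v 2.647 -0.244 -2.261
v 3.119 -1.056 -2.29
v 4.013 0.504 -0.959
v 3.302 -0.813 -2.622
v 3.335 -0.44 -2.871
v 3.21 -0.022 -2.98
v 2.957 0.346 -2.924
v 2.632 0.578 -2.717
v 2.31 0.622 -2.405
v 2.066 0.467 -2.06
v 1.955 0.15 -1.761
v 2.002 -0.258 -1.577
v 2.197 -0.662 -1.549
v 2.495 -0.971 -1.685
v 2.828 -1.113 -1.952
f 1 38 17
f 38 12 41
f 17 41 6
f 38 41 17
f 1 17 13
f 17 6 18
f 13 18 2
f 17 18 13
f 1 13 22
f 13 2 23
f 22 23 8
f 13 23 22
f 1 22 34
f 22 8 37
f 34 37 11
f 22 37 34
f 1 34 38
f 34 11 42
f 38 42 12
f 34 42 38
f 2 18 29
f 18 6 32
f 29 32 10
f 18 32 29
f 6 41 19
f 41 12 40
f 19 40 5
f 41 40 19
f 12 42 39
f 42 11 35
f 39 35 3
f 42 35 39
f 11 37 36
f 37 8 24
f 36 24 7
f 37 24 36
f 8 23 28
f 23 2 25
f 28 25 9
f 23 25 28
f 4 30 16
f 30 10 31
f 16 31 5
f 30 31 16
f 4 16 14
f 16 5 15
f 14 15 3
f 16 15 14
f 4 14 21
f 14 3 20
f 21 20 7
f 14 20 21
f 4 21 26
f 21 7 27
f 26 27 9
f 21 27 26
f 4 26 30
f 26 9 33
f 30 33 10
f 26 33 30
f 5 31 19
f 31 10 32
f 19 32 6
f 31 32 19
f 3 15 39
f 15 5 40
f 39 40 12
f 15 40 39
f 7 20 36
f 20 3 35
f 36 35 11
f 20 35 36
f 9 27 28
f 27 7 24
f 28 24 8
f 27 24 28
f 10 33 29
f 33 9 25
f 29 25 2
f 33 25 29
f 44 46 43
f 47 44 43
f 43 46 45
f 45 47 43
f 44 50 46
f 48 44 47
f 48 50 44
f 46 50 45
f 49 47 45
f 45 50 49
f 49 48 47
f 50 48 49
f 52 51 54
f 52 54 53
f 54 51 55
f 54 55 53
f 55 51 56
f 55 56 53
f 56 51 57
f 56 57 53
f 57 51 58
f 57 58 53
f 58 51 59
f 58 59 53
f 59 51 60
f 59 60 53
f 60 51 61
f 60 61 53
f 61 51 62
f 61 62 53
f 62 51 63
f 62 63 53
f 63 51 64
f 63 64 53
f 64 51 65
f 64 65 53
f 65 51 52
f 65 52 53



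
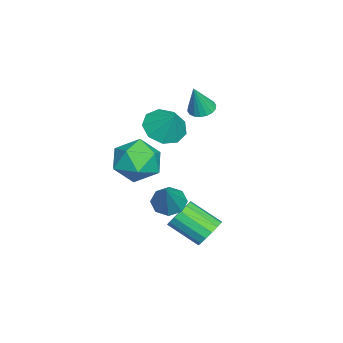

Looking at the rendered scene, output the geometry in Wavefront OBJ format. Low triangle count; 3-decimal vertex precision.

v 1.831 1.082 0.761
v 2.701 1.766 1.194
v 2.179 -0.226 2.126
v 3.049 0.458 2.559
v 1.917 0.802 2.661
v 1.701 1.61 1.817
v 3.179 -0.07 1.503
v 2.963 0.738 0.659
v 3.534 1.053 1.652
v 2.754 1.593 2.368
v 2.126 -0.053 0.952
v 1.346 0.487 1.668
v -0.049 1.442 2.353
v 0.802 0.917 2.151
v 0.569 2.038 3.407
v 0.808 1.523 1.805
v 0.413 2.091 1.715
v -0.198 2.355 1.924
v -0.739 2.193 2.333
v -0.958 1.678 2.751
v -0.751 1.054 2.983
v -0.215 0.611 2.92
v 0.398 0.557 2.591
v 2.721 2.174 -0.494
v 3.219 1.7 -0.862
v 3.899 2.286 0.954
v 3.317 2.276 -0.987
v 3.066 2.792 -0.822
v 2.612 2.945 -0.466
v 2.223 2.647 -0.126
v 2.125 2.072 -0.001
v 2.377 1.556 -0.166
v 2.83 1.402 -0.522
v 2.008 3.801 -2.754
v 2.773 3.754 -2.56
v 2.456 2.351 -1.653
v 1.692 2.399 -1.846
v 2.603 3.982 -2.267
v 2.287 2.58 -1.359
v 2.274 4.162 -2.103
v 1.958 2.759 -1.196
v 1.874 4.245 -2.114
v 1.558 2.843 -1.207
v 1.51 4.209 -2.296
v 1.194 2.807 -1.389
v 1.279 4.064 -2.601
v 0.963 2.662 -1.694
v 1.244 3.849 -2.947
v 0.927 2.446 -2.04
v 1.413 3.62 -3.241
v 1.097 2.218 -2.333
v 1.742 3.441 -3.404
v 1.426 2.038 -2.497
v 2.142 3.357 -3.393
v 1.826 1.955 -2.486
v 2.506 3.393 -3.211
v 2.19 1.991 -2.304
v 2.737 3.538 -2.906
v 2.421 2.136 -1.999
v -2.636 2.578 2.163
v -2.023 2.633 1.955
v -2.104 2.302 3.657
v -2.09 2.905 2.029
v -2.266 3.111 2.13
v -2.515 3.212 2.237
v -2.788 3.188 2.33
v -3.031 3.042 2.389
v -3.195 2.805 2.404
v -3.249 2.523 2.371
v -3.182 2.251 2.297
v -3.006 2.045 2.196
v -2.757 1.944 2.089
v -2.484 1.969 1.996
v -2.241 2.114 1.937
v -2.077 2.351 1.922
f 1 12 6
f 1 6 2
f 1 2 8
f 1 8 11
f 1 11 12
f 2 6 10
f 6 12 5
f 12 11 3
f 11 8 7
f 8 2 9
f 4 10 5
f 4 5 3
f 4 3 7
f 4 7 9
f 4 9 10
f 5 10 6
f 3 5 12
f 7 3 11
f 9 7 8
f 10 9 2
f 14 13 16
f 14 16 15
f 16 13 17
f 16 17 15
f 17 13 18
f 17 18 15
f 18 13 19
f 18 19 15
f 19 13 20
f 19 20 15
f 20 13 21
f 20 21 15
f 21 13 22
f 21 22 15
f 22 13 23
f 22 23 15
f 23 13 14
f 23 14 15
f 25 24 27
f 25 27 26
f 27 24 28
f 27 28 26
f 28 24 29
f 28 29 26
f 29 24 30
f 29 30 26
f 30 24 31
f 30 31 26
f 31 24 32
f 31 32 26
f 32 24 33
f 32 33 26
f 33 24 25
f 33 25 26
f 35 34 38
f 35 38 36
f 36 38 39
f 36 39 37
f 38 34 40
f 38 40 39
f 39 40 41
f 39 41 37
f 40 34 42
f 40 42 41
f 41 42 43
f 41 43 37
f 42 34 44
f 42 44 43
f 43 44 45
f 43 45 37
f 44 34 46
f 44 46 45
f 45 46 47
f 45 47 37
f 46 34 48
f 46 48 47
f 47 48 49
f 47 49 37
f 48 34 50
f 48 50 49
f 49 50 51
f 49 51 37
f 50 34 52
f 50 52 51
f 51 52 53
f 51 53 37
f 52 34 54
f 52 54 53
f 53 54 55
f 53 55 37
f 54 34 56
f 54 56 55
f 55 56 57
f 55 57 37
f 56 34 58
f 56 58 57
f 57 58 59
f 57 59 37
f 58 34 35
f 58 35 59
f 59 35 36
f 59 36 37
f 61 60 63
f 61 63 62
f 63 60 64
f 63 64 62
f 64 60 65
f 64 65 62
f 65 60 66
f 65 66 62
f 66 60 67
f 66 67 62
f 67 60 68
f 67 68 62
f 68 60 69
f 68 69 62
f 69 60 70
f 69 70 62
f 70 60 71
f 70 71 62
f 71 60 72
f 71 72 62
f 72 60 73
f 72 73 62
f 73 60 74
f 73 74 62
f 74 60 75
f 74 75 62
f 75 60 61
f 75 61 62



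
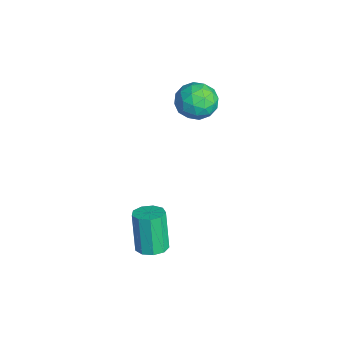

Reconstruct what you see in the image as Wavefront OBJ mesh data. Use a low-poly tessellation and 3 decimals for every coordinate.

v 2.876 -1.032 -3.539
v 3.467 -1.107 -3.334
v 2.915 -1.103 -1.737
v 2.324 -1.028 -1.941
v 3.375 -0.687 -3.367
v 2.822 -0.683 -1.77
v 3.049 -0.429 -3.48
v 2.496 -0.425 -1.883
v 2.642 -0.453 -3.621
v 2.09 -0.449 -2.024
v 2.345 -0.747 -3.723
v 1.793 -0.744 -2.126
v 2.297 -1.175 -3.739
v 1.744 -1.172 -2.142
v 2.519 -1.536 -3.661
v 1.966 -1.532 -2.064
v 2.909 -1.661 -3.526
v 2.356 -1.657 -1.929
v 3.283 -1.491 -3.397
v 2.731 -1.488 -1.8
v -0.25 2.183 1.788
v 0.042 1.797 1.062
v -0.942 1.003 2.138
v -0.65 0.617 1.412
v -0.095 0.806 2.058
v 0.332 1.535 1.842
v -1.232 1.265 1.358
v -0.805 1.994 1.142
v -0.566 1.229 0.796
v 0.137 0.946 1.229
v -1.037 1.854 1.971
v -0.334 1.571 2.404
v -0.043 2.094 1.394
v -0.857 0.706 1.806
v -0.53 0.818 2.186
v -0.359 0.59 1.759
v 0.128 1.94 1.853
v 0.299 1.713 1.426
v 0.218 1.13 2.012
v -1.199 1.087 1.774
v -1.028 0.86 1.347
v -0.541 2.21 1.441
v -0.37 1.982 1.014
v -1.118 1.67 1.188
v -0.229 1.533 0.811
v -0.636 0.839 1.017
v -0.978 1.22 0.985
v -0.727 1.649 0.858
v 0.184 1.366 1.065
v -0.223 0.672 1.271
v 0.104 0.784 1.651
v 0.355 1.212 1.524
v -0.173 1.032 0.909
v -0.677 2.128 1.929
v -1.084 1.434 2.135
v -1.255 1.588 1.676
v -1.004 2.016 1.549
v -0.264 1.961 2.183
v -0.671 1.267 2.389
v -0.173 1.151 2.342
v 0.078 1.58 2.215
v -0.727 1.768 2.291
f 2 1 5
f 2 5 3
f 3 5 6
f 3 6 4
f 5 1 7
f 5 7 6
f 6 7 8
f 6 8 4
f 7 1 9
f 7 9 8
f 8 9 10
f 8 10 4
f 9 1 11
f 9 11 10
f 10 11 12
f 10 12 4
f 11 1 13
f 11 13 12
f 12 13 14
f 12 14 4
f 13 1 15
f 13 15 14
f 14 15 16
f 14 16 4
f 15 1 17
f 15 17 16
f 16 17 18
f 16 18 4
f 17 1 19
f 17 19 18
f 18 19 20
f 18 20 4
f 19 1 2
f 19 2 20
f 20 2 3
f 20 3 4
f 21 58 37
f 58 32 61
f 37 61 26
f 58 61 37
f 21 37 33
f 37 26 38
f 33 38 22
f 37 38 33
f 21 33 42
f 33 22 43
f 42 43 28
f 33 43 42
f 21 42 54
f 42 28 57
f 54 57 31
f 42 57 54
f 21 54 58
f 54 31 62
f 58 62 32
f 54 62 58
f 22 38 49
f 38 26 52
f 49 52 30
f 38 52 49
f 26 61 39
f 61 32 60
f 39 60 25
f 61 60 39
f 32 62 59
f 62 31 55
f 59 55 23
f 62 55 59
f 31 57 56
f 57 28 44
f 56 44 27
f 57 44 56
f 28 43 48
f 43 22 45
f 48 45 29
f 43 45 48
f 24 50 36
f 50 30 51
f 36 51 25
f 50 51 36
f 24 36 34
f 36 25 35
f 34 35 23
f 36 35 34
f 24 34 41
f 34 23 40
f 41 40 27
f 34 40 41
f 24 41 46
f 41 27 47
f 46 47 29
f 41 47 46
f 24 46 50
f 46 29 53
f 50 53 30
f 46 53 50
f 25 51 39
f 51 30 52
f 39 52 26
f 51 52 39
f 23 35 59
f 35 25 60
f 59 60 32
f 35 60 59
f 27 40 56
f 40 23 55
f 56 55 31
f 40 55 56
f 29 47 48
f 47 27 44
f 48 44 28
f 47 44 48
f 30 53 49
f 53 29 45
f 49 45 22
f 53 45 49



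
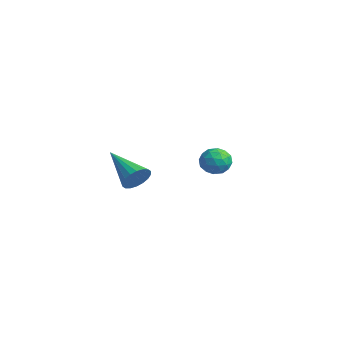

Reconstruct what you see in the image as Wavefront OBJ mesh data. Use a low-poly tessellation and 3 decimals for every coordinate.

v -1.834 3.02 0.872
v -1.284 3.656 0.851
v -0.976 2.304 1.649
v -0.426 2.94 1.628
v -1.149 3.023 2.049
v -1.68 3.466 1.569
v -0.58 2.494 0.931
v -1.111 2.937 0.451
v -0.509 3.331 0.888
v -0.861 3.658 1.578
v -1.399 2.302 0.922
v -1.751 2.629 1.612
v -1.635 3.401 0.794
v -0.625 2.559 1.706
v -1.051 2.608 1.954
v -0.727 2.982 1.941
v -1.867 3.289 1.216
v -1.544 3.663 1.203
v -1.464 3.291 1.907
v -0.716 2.297 1.297
v -0.393 2.671 1.284
v -1.533 2.978 0.559
v -1.209 3.352 0.546
v -0.796 2.669 0.593
v -0.856 3.584 0.803
v -0.351 3.163 1.259
v -0.442 2.901 0.85
v -0.754 3.161 0.568
v -1.063 3.776 1.209
v -0.558 3.355 1.665
v -0.983 3.404 1.912
v -1.295 3.664 1.63
v -0.607 3.585 1.23
v -1.702 2.605 0.835
v -1.197 2.184 1.291
v -0.965 2.296 0.87
v -1.277 2.556 0.588
v -1.909 2.797 1.241
v -1.404 2.376 1.697
v -1.506 2.799 1.932
v -1.818 3.059 1.65
v -1.653 2.375 1.27
v 2.68 -3.074 2.836
v 3.036 -3.253 3.472
v 0.78 -3.426 3.804
v 2.991 -2.924 3.502
v 2.884 -2.624 3.401
v 2.736 -2.414 3.188
v 2.578 -2.334 2.905
v 2.439 -2.401 2.609
v 2.348 -2.602 2.358
v 2.323 -2.895 2.201
v 2.368 -3.225 2.171
v 2.475 -3.524 2.272
v 2.623 -3.735 2.485
v 2.782 -3.814 2.768
v 2.92 -3.747 3.064
v 3.011 -3.547 3.315
f 1 38 17
f 38 12 41
f 17 41 6
f 38 41 17
f 1 17 13
f 17 6 18
f 13 18 2
f 17 18 13
f 1 13 22
f 13 2 23
f 22 23 8
f 13 23 22
f 1 22 34
f 22 8 37
f 34 37 11
f 22 37 34
f 1 34 38
f 34 11 42
f 38 42 12
f 34 42 38
f 2 18 29
f 18 6 32
f 29 32 10
f 18 32 29
f 6 41 19
f 41 12 40
f 19 40 5
f 41 40 19
f 12 42 39
f 42 11 35
f 39 35 3
f 42 35 39
f 11 37 36
f 37 8 24
f 36 24 7
f 37 24 36
f 8 23 28
f 23 2 25
f 28 25 9
f 23 25 28
f 4 30 16
f 30 10 31
f 16 31 5
f 30 31 16
f 4 16 14
f 16 5 15
f 14 15 3
f 16 15 14
f 4 14 21
f 14 3 20
f 21 20 7
f 14 20 21
f 4 21 26
f 21 7 27
f 26 27 9
f 21 27 26
f 4 26 30
f 26 9 33
f 30 33 10
f 26 33 30
f 5 31 19
f 31 10 32
f 19 32 6
f 31 32 19
f 3 15 39
f 15 5 40
f 39 40 12
f 15 40 39
f 7 20 36
f 20 3 35
f 36 35 11
f 20 35 36
f 9 27 28
f 27 7 24
f 28 24 8
f 27 24 28
f 10 33 29
f 33 9 25
f 29 25 2
f 33 25 29
f 44 43 46
f 44 46 45
f 46 43 47
f 46 47 45
f 47 43 48
f 47 48 45
f 48 43 49
f 48 49 45
f 49 43 50
f 49 50 45
f 50 43 51
f 50 51 45
f 51 43 52
f 51 52 45
f 52 43 53
f 52 53 45
f 53 43 54
f 53 54 45
f 54 43 55
f 54 55 45
f 55 43 56
f 55 56 45
f 56 43 57
f 56 57 45
f 57 43 58
f 57 58 45
f 58 43 44
f 58 44 45



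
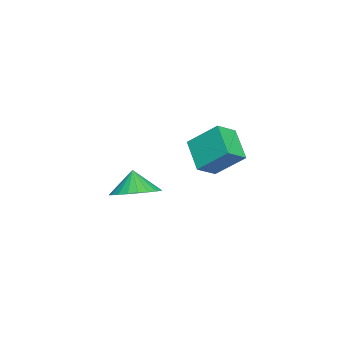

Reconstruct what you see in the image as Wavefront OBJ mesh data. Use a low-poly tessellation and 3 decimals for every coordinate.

v 1.101 0.222 -4.249
v 1.722 0.858 -3.728
v 0.559 -0.002 -3.331
v 1.428 1.109 -3.84
v 1.085 1.225 -4.014
v 0.745 1.188 -4.225
v 0.459 1.004 -4.439
v 0.27 0.701 -4.624
v 0.209 0.325 -4.752
v 0.283 -0.066 -4.804
v 0.481 -0.414 -4.771
v 0.775 -0.665 -4.659
v 1.118 -0.781 -4.484
v 1.458 -0.744 -4.274
v 1.744 -0.56 -4.06
v 1.933 -0.257 -3.874
v 1.994 0.118 -3.746
v 1.92 0.51 -3.695
v 2.873 3.227 -0.186
v 3.51 2.678 0.391
v 2.914 4.343 0.831
v 3.552 3.794 1.407
v 3.988 3.806 -0.867
v 4.626 3.257 -0.291
v 4.03 4.922 0.149
v 4.667 4.373 0.726
f 2 1 4
f 2 4 3
f 4 1 5
f 4 5 3
f 5 1 6
f 5 6 3
f 6 1 7
f 6 7 3
f 7 1 8
f 7 8 3
f 8 1 9
f 8 9 3
f 9 1 10
f 9 10 3
f 10 1 11
f 10 11 3
f 11 1 12
f 11 12 3
f 12 1 13
f 12 13 3
f 13 1 14
f 13 14 3
f 14 1 15
f 14 15 3
f 15 1 16
f 15 16 3
f 16 1 17
f 16 17 3
f 17 1 18
f 17 18 3
f 18 1 2
f 18 2 3
f 20 22 19
f 23 20 19
f 19 22 21
f 21 23 19
f 20 26 22
f 24 20 23
f 24 26 20
f 22 26 21
f 25 23 21
f 21 26 25
f 25 24 23
f 26 24 25



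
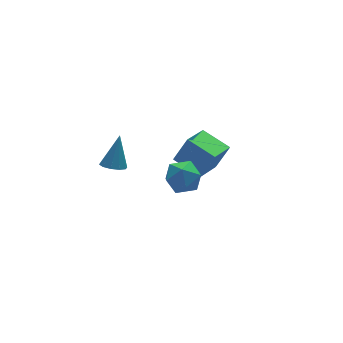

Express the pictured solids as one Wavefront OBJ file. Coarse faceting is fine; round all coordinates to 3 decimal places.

v 1.739 3.993 -3.599
v 2.616 3.825 -1.843
v 3.39 5.231 -4.304
v 4.266 5.062 -2.548
v 2.754 2.258 -4.272
v 3.63 2.089 -2.516
v 4.404 3.495 -4.977
v 5.281 3.327 -3.221
v -1.35 -2.173 2.339
v -0.192 -2.529 2.48
v -1.528 -3.371 0.78
v -0.37 -3.727 0.921
v -1.212 -4.05 1.743
v -1.102 -3.309 2.706
v -0.618 -2.591 0.554
v -0.508 -1.85 1.517
v 0.26 -2.787 1.377
v -0.106 -3.689 2.112
v -1.614 -2.211 1.148
v -1.98 -3.113 1.883
v -3.842 0.135 1.211
v -3.436 0.732 0.822
v -3.078 0.865 3.129
v -3.897 0.906 0.939
v -4.337 0.786 1.16
v -4.588 0.417 1.4
v -4.554 -0.06 1.568
v -4.247 -0.462 1.6
v -3.786 -0.637 1.483
v -3.346 -0.517 1.262
v -3.095 -0.148 1.021
v -3.13 0.329 0.853
f 2 4 1
f 5 2 1
f 1 4 3
f 3 5 1
f 2 8 4
f 6 2 5
f 6 8 2
f 4 8 3
f 7 5 3
f 3 8 7
f 7 6 5
f 8 6 7
f 9 20 14
f 9 14 10
f 9 10 16
f 9 16 19
f 9 19 20
f 10 14 18
f 14 20 13
f 20 19 11
f 19 16 15
f 16 10 17
f 12 18 13
f 12 13 11
f 12 11 15
f 12 15 17
f 12 17 18
f 13 18 14
f 11 13 20
f 15 11 19
f 17 15 16
f 18 17 10
f 22 21 24
f 22 24 23
f 24 21 25
f 24 25 23
f 25 21 26
f 25 26 23
f 26 21 27
f 26 27 23
f 27 21 28
f 27 28 23
f 28 21 29
f 28 29 23
f 29 21 30
f 29 30 23
f 30 21 31
f 30 31 23
f 31 21 32
f 31 32 23
f 32 21 22
f 32 22 23



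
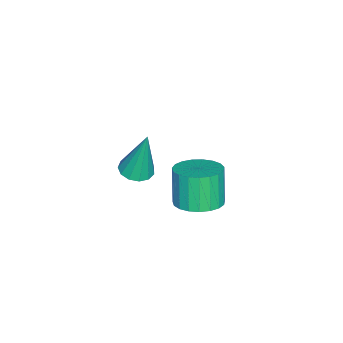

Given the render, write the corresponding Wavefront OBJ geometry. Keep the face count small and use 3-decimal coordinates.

v -1.229 2.211 1.286
v -0.747 2.488 1.219
v -1.211 2.589 2.994
v -0.977 2.699 1.175
v -1.288 2.755 1.166
v -1.58 2.638 1.195
v -1.76 2.386 1.253
v -1.772 2.078 1.321
v -1.612 1.813 1.378
v -1.33 1.673 1.406
v -1.016 1.705 1.395
v -0.77 1.897 1.35
v -0.67 2.189 1.284
v -3.257 3.489 -1.845
v -2.75 2.849 -1.766
v -3.176 2.672 -0.476
v -3.683 3.311 -0.555
v -2.553 3.108 -1.665
v -2.979 2.931 -0.375
v -2.478 3.433 -1.595
v -2.904 3.256 -0.305
v -2.537 3.768 -1.569
v -2.963 3.591 -0.279
v -2.721 4.055 -1.59
v -3.147 3.877 -0.3
v -2.998 4.243 -1.656
v -3.423 4.066 -0.366
v -3.319 4.301 -1.754
v -3.745 4.124 -0.464
v -3.63 4.219 -1.868
v -4.055 4.042 -0.578
v -3.876 4.01 -1.978
v -4.302 3.833 -0.688
v -4.015 3.711 -2.065
v -4.441 3.534 -0.775
v -4.023 3.374 -2.114
v -4.449 3.197 -0.824
v -3.899 3.056 -2.116
v -4.325 2.879 -0.826
v -3.664 2.814 -2.072
v -4.09 2.636 -0.782
v -3.358 2.688 -1.988
v -3.784 2.51 -0.698
v -3.035 2.7 -1.88
v -3.461 2.523 -0.59
f 2 1 4
f 2 4 3
f 4 1 5
f 4 5 3
f 5 1 6
f 5 6 3
f 6 1 7
f 6 7 3
f 7 1 8
f 7 8 3
f 8 1 9
f 8 9 3
f 9 1 10
f 9 10 3
f 10 1 11
f 10 11 3
f 11 1 12
f 11 12 3
f 12 1 13
f 12 13 3
f 13 1 2
f 13 2 3
f 15 14 18
f 15 18 16
f 16 18 19
f 16 19 17
f 18 14 20
f 18 20 19
f 19 20 21
f 19 21 17
f 20 14 22
f 20 22 21
f 21 22 23
f 21 23 17
f 22 14 24
f 22 24 23
f 23 24 25
f 23 25 17
f 24 14 26
f 24 26 25
f 25 26 27
f 25 27 17
f 26 14 28
f 26 28 27
f 27 28 29
f 27 29 17
f 28 14 30
f 28 30 29
f 29 30 31
f 29 31 17
f 30 14 32
f 30 32 31
f 31 32 33
f 31 33 17
f 32 14 34
f 32 34 33
f 33 34 35
f 33 35 17
f 34 14 36
f 34 36 35
f 35 36 37
f 35 37 17
f 36 14 38
f 36 38 37
f 37 38 39
f 37 39 17
f 38 14 40
f 38 40 39
f 39 40 41
f 39 41 17
f 40 14 42
f 40 42 41
f 41 42 43
f 41 43 17
f 42 14 44
f 42 44 43
f 43 44 45
f 43 45 17
f 44 14 15
f 44 15 45
f 45 15 16
f 45 16 17



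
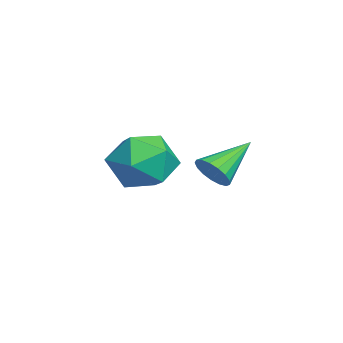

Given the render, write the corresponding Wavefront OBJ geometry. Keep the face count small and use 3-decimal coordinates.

v -3.078 2.542 -1.516
v -2.147 2.019 -1.902
v -3.713 0.941 -0.878
v -2.782 0.418 -1.264
v -2.707 1.138 -0.39
v -2.314 2.128 -0.784
v -3.546 0.832 -1.996
v -3.153 1.822 -2.39
v -2.436 0.962 -2.199
v -1.918 1.151 -1.206
v -3.942 1.809 -1.574
v -3.424 1.998 -0.581
v 0.089 3.25 -0.761
v 0.586 3.365 -0.426
v -0.709 4.31 0.061
v 0.606 3.553 -0.649
v 0.508 3.671 -0.897
v 0.314 3.693 -1.114
v 0.068 3.614 -1.25
v -0.173 3.451 -1.274
v -0.354 3.242 -1.18
v -0.434 3.035 -0.99
v -0.394 2.877 -0.748
v -0.244 2.805 -0.508
v -0.017 2.834 -0.327
v 0.234 2.959 -0.244
v 0.451 3.151 -0.28
f 1 12 6
f 1 6 2
f 1 2 8
f 1 8 11
f 1 11 12
f 2 6 10
f 6 12 5
f 12 11 3
f 11 8 7
f 8 2 9
f 4 10 5
f 4 5 3
f 4 3 7
f 4 7 9
f 4 9 10
f 5 10 6
f 3 5 12
f 7 3 11
f 9 7 8
f 10 9 2
f 14 13 16
f 14 16 15
f 16 13 17
f 16 17 15
f 17 13 18
f 17 18 15
f 18 13 19
f 18 19 15
f 19 13 20
f 19 20 15
f 20 13 21
f 20 21 15
f 21 13 22
f 21 22 15
f 22 13 23
f 22 23 15
f 23 13 24
f 23 24 15
f 24 13 25
f 24 25 15
f 25 13 26
f 25 26 15
f 26 13 27
f 26 27 15
f 27 13 14
f 27 14 15



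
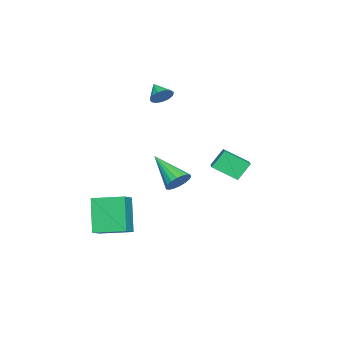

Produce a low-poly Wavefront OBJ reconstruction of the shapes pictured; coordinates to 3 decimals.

v -2.15 0.654 -2.509
v -1.594 0.201 -2.727
v -2.95 -0.914 -1.291
v -1.468 0.347 -2.455
v -1.477 0.555 -2.194
v -1.619 0.782 -1.995
v -1.866 0.984 -1.898
v -2.17 1.12 -1.921
v -2.47 1.164 -2.061
v -2.706 1.107 -2.29
v -2.833 0.961 -2.562
v -2.824 0.753 -2.823
v -2.682 0.526 -3.022
v -2.434 0.325 -3.12
v -2.13 0.188 -3.096
v -1.831 0.144 -2.956
v 1.814 -1.833 -4.69
v 0.913 -2.277 -2.869
v 1.553 -0.205 -4.422
v 0.652 -0.649 -2.601
v 2.888 -1.751 -4.139
v 1.987 -2.195 -2.318
v 2.627 -0.123 -3.871
v 1.726 -0.567 -2.05
v -2.167 2.318 -1.073
v -2.684 2.775 -0.153
v -2.383 3.558 -1.811
v -2.9 4.016 -0.892
v -0.52 2.964 -0.468
v -1.037 3.422 0.451
v -0.736 4.205 -1.207
v -1.253 4.662 -0.287
v -3.2 -0.612 2.738
v -2.759 -1.067 2.646
v -3.76 -1.268 3.302
v -2.663 -0.891 2.946
v -2.738 -0.627 3.18
v -2.959 -0.358 3.274
v -3.257 -0.17 3.197
v -3.537 -0.122 2.975
v -3.71 -0.23 2.678
v -3.721 -0.459 2.4
v -3.567 -0.737 2.229
v -3.297 -0.975 2.22
v -2.996 -1.098 2.376
f 2 1 4
f 2 4 3
f 4 1 5
f 4 5 3
f 5 1 6
f 5 6 3
f 6 1 7
f 6 7 3
f 7 1 8
f 7 8 3
f 8 1 9
f 8 9 3
f 9 1 10
f 9 10 3
f 10 1 11
f 10 11 3
f 11 1 12
f 11 12 3
f 12 1 13
f 12 13 3
f 13 1 14
f 13 14 3
f 14 1 15
f 14 15 3
f 15 1 16
f 15 16 3
f 16 1 2
f 16 2 3
f 18 20 17
f 21 18 17
f 17 20 19
f 19 21 17
f 18 24 20
f 22 18 21
f 22 24 18
f 20 24 19
f 23 21 19
f 19 24 23
f 23 22 21
f 24 22 23
f 26 28 25
f 29 26 25
f 25 28 27
f 27 29 25
f 26 32 28
f 30 26 29
f 30 32 26
f 28 32 27
f 31 29 27
f 27 32 31
f 31 30 29
f 32 30 31
f 34 33 36
f 34 36 35
f 36 33 37
f 36 37 35
f 37 33 38
f 37 38 35
f 38 33 39
f 38 39 35
f 39 33 40
f 39 40 35
f 40 33 41
f 40 41 35
f 41 33 42
f 41 42 35
f 42 33 43
f 42 43 35
f 43 33 44
f 43 44 35
f 44 33 45
f 44 45 35
f 45 33 34
f 45 34 35



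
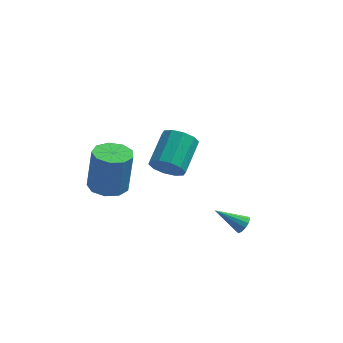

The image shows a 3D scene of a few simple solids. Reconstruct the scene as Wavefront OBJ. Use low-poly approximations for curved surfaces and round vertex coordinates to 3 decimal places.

v -3.844 -3.1 1.642
v -2.93 -3.252 1.569
v -2.721 -3.012 3.665
v -3.636 -2.86 3.738
v -3.052 -2.631 1.51
v -2.844 -2.391 3.606
v -3.545 -2.229 1.513
v -3.337 -1.989 3.609
v -4.178 -2.234 1.576
v -3.97 -1.995 3.672
v -4.655 -2.645 1.67
v -4.447 -2.405 3.767
v -4.752 -3.268 1.751
v -4.544 -3.029 3.847
v -4.425 -3.813 1.781
v -4.216 -3.573 3.877
v -3.825 -4.024 1.746
v -3.617 -3.784 3.842
v -3.235 -3.802 1.662
v -3.027 -3.563 3.758
v 1.991 -1.526 -1.828
v 2.213 -1.218 -1.502
v 0.689 -1.514 -0.952
v 2.086 -1.054 -1.693
v 1.929 -1.04 -1.927
v 1.792 -1.18 -2.129
v 1.718 -1.43 -2.236
v 1.731 -1.711 -2.213
v 1.826 -1.932 -2.068
v 1.974 -2.025 -1.847
v 2.128 -1.96 -1.62
v 2.238 -1.756 -1.459
v 2.27 -1.48 -1.415
v -1.895 1.402 -0.759
v -1.2 1.01 -0.3
v -0.81 2.707 0.557
v -1.505 3.098 0.099
v -0.995 1.212 -0.791
v -0.606 2.908 0.066
v -1.134 1.485 -1.269
v -0.745 3.181 -0.412
v -1.564 1.727 -1.553
v -1.174 3.423 -0.696
v -2.12 1.845 -1.533
v -1.73 3.541 -0.676
v -2.59 1.793 -1.217
v -2.2 3.49 -0.36
v -2.794 1.592 -0.726
v -2.405 3.288 0.131
v -2.655 1.319 -0.248
v -2.266 3.015 0.609
v -2.226 1.077 0.036
v -1.836 2.773 0.893
v -1.67 0.959 0.016
v -1.28 2.655 0.873
f 2 1 5
f 2 5 3
f 3 5 6
f 3 6 4
f 5 1 7
f 5 7 6
f 6 7 8
f 6 8 4
f 7 1 9
f 7 9 8
f 8 9 10
f 8 10 4
f 9 1 11
f 9 11 10
f 10 11 12
f 10 12 4
f 11 1 13
f 11 13 12
f 12 13 14
f 12 14 4
f 13 1 15
f 13 15 14
f 14 15 16
f 14 16 4
f 15 1 17
f 15 17 16
f 16 17 18
f 16 18 4
f 17 1 19
f 17 19 18
f 18 19 20
f 18 20 4
f 19 1 2
f 19 2 20
f 20 2 3
f 20 3 4
f 22 21 24
f 22 24 23
f 24 21 25
f 24 25 23
f 25 21 26
f 25 26 23
f 26 21 27
f 26 27 23
f 27 21 28
f 27 28 23
f 28 21 29
f 28 29 23
f 29 21 30
f 29 30 23
f 30 21 31
f 30 31 23
f 31 21 32
f 31 32 23
f 32 21 33
f 32 33 23
f 33 21 22
f 33 22 23
f 35 34 38
f 35 38 36
f 36 38 39
f 36 39 37
f 38 34 40
f 38 40 39
f 39 40 41
f 39 41 37
f 40 34 42
f 40 42 41
f 41 42 43
f 41 43 37
f 42 34 44
f 42 44 43
f 43 44 45
f 43 45 37
f 44 34 46
f 44 46 45
f 45 46 47
f 45 47 37
f 46 34 48
f 46 48 47
f 47 48 49
f 47 49 37
f 48 34 50
f 48 50 49
f 49 50 51
f 49 51 37
f 50 34 52
f 50 52 51
f 51 52 53
f 51 53 37
f 52 34 54
f 52 54 53
f 53 54 55
f 53 55 37
f 54 34 35
f 54 35 55
f 55 35 36
f 55 36 37



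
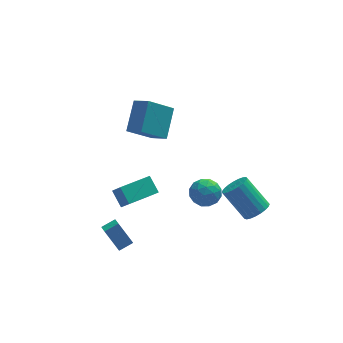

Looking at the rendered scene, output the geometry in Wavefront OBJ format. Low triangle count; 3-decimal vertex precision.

v -1.661 1.442 4.088
v -0.974 2.904 5.367
v -2.352 2.251 3.534
v -1.665 3.713 4.812
v -0.175 1.847 2.828
v 0.512 3.309 4.106
v -0.866 2.656 2.273
v -0.179 4.118 3.552
v 3.827 -3.123 0.33
v 4.403 -3.367 0.876
v 3.369 -2.36 2.416
v 2.793 -2.117 1.87
v 4.531 -3.066 0.766
v 3.497 -2.059 2.305
v 4.538 -2.775 0.58
v 3.504 -1.769 2.12
v 4.422 -2.544 0.351
v 3.387 -1.538 1.891
v 4.203 -2.414 0.119
v 3.168 -1.407 1.658
v 3.919 -2.406 -0.077
v 2.884 -1.4 1.462
v 3.619 -2.522 -0.203
v 2.584 -1.516 1.337
v 3.355 -2.742 -0.236
v 2.321 -1.736 1.303
v 3.173 -3.028 -0.171
v 2.139 -2.022 1.368
v 3.104 -3.33 -0.02
v 2.07 -2.324 1.519
v 3.16 -3.597 0.192
v 2.126 -2.591 1.731
v 3.331 -3.782 0.428
v 2.297 -2.775 1.967
v 3.589 -3.852 0.647
v 2.554 -2.846 2.186
v 3.887 -3.797 0.811
v 2.853 -2.791 2.35
v 4.175 -3.625 0.892
v 3.141 -2.619 2.432
v 0.728 -0.025 -0.133
v 1.453 0.142 0.485
v 1.667 -0.942 -0.985
v 2.392 -0.775 -0.367
v 1.631 -1.303 -0.088
v 1.051 -0.736 0.439
v 2.069 -0.064 -0.939
v 1.489 0.503 -0.412
v 2.282 0.118 -0.013
v 2.011 -0.647 0.513
v 1.109 -0.153 -1.013
v 0.838 -0.918 -0.487
v 1.008 0.139 0.251
v 2.112 -0.939 -0.751
v 1.664 -1.25 -0.587
v 2.091 -1.151 -0.224
v 0.772 -0.377 0.224
v 1.198 -0.279 0.587
v 1.302 -1.128 0.25
v 1.922 -0.521 -1.087
v 2.348 -0.423 -0.724
v 1.029 0.351 -0.276
v 1.456 0.45 0.087
v 1.818 0.328 -0.75
v 1.922 0.223 0.322
v 2.473 -0.316 -0.18
v 2.284 0.102 -0.515
v 1.943 0.435 -0.205
v 1.762 -0.227 0.631
v 2.314 -0.766 0.129
v 1.867 -1.076 0.293
v 1.526 -0.743 0.603
v 2.25 -0.241 0.338
v 0.806 -0.034 -0.629
v 1.358 -0.573 -1.131
v 1.594 -0.057 -1.103
v 1.253 0.276 -0.793
v 0.647 -0.484 -0.32
v 1.198 -1.023 -0.822
v 1.177 -1.235 -0.295
v 0.836 -0.902 0.015
v 0.87 -0.559 -0.838
v -3.951 -3.433 -0.966
v -3.92 -4.38 -0.407
v -4.602 -2.774 0.189
v -4.57 -3.721 0.748
v -3.17 -3.219 -0.648
v -3.138 -4.166 -0.089
v -3.82 -2.56 0.507
v -3.789 -3.507 1.066
v -3.242 -0.987 -0.08
v -2.907 -1.651 0.81
v -3.581 -0.163 0.662
v -3.247 -0.827 1.552
v -1.473 -0.193 -0.152
v -1.139 -0.857 0.738
v -1.813 0.631 0.59
v -1.478 -0.033 1.48
f 2 4 1
f 5 2 1
f 1 4 3
f 3 5 1
f 2 8 4
f 6 2 5
f 6 8 2
f 4 8 3
f 7 5 3
f 3 8 7
f 7 6 5
f 8 6 7
f 10 9 13
f 10 13 11
f 11 13 14
f 11 14 12
f 13 9 15
f 13 15 14
f 14 15 16
f 14 16 12
f 15 9 17
f 15 17 16
f 16 17 18
f 16 18 12
f 17 9 19
f 17 19 18
f 18 19 20
f 18 20 12
f 19 9 21
f 19 21 20
f 20 21 22
f 20 22 12
f 21 9 23
f 21 23 22
f 22 23 24
f 22 24 12
f 23 9 25
f 23 25 24
f 24 25 26
f 24 26 12
f 25 9 27
f 25 27 26
f 26 27 28
f 26 28 12
f 27 9 29
f 27 29 28
f 28 29 30
f 28 30 12
f 29 9 31
f 29 31 30
f 30 31 32
f 30 32 12
f 31 9 33
f 31 33 32
f 32 33 34
f 32 34 12
f 33 9 35
f 33 35 34
f 34 35 36
f 34 36 12
f 35 9 37
f 35 37 36
f 36 37 38
f 36 38 12
f 37 9 39
f 37 39 38
f 38 39 40
f 38 40 12
f 39 9 10
f 39 10 40
f 40 10 11
f 40 11 12
f 41 78 57
f 78 52 81
f 57 81 46
f 78 81 57
f 41 57 53
f 57 46 58
f 53 58 42
f 57 58 53
f 41 53 62
f 53 42 63
f 62 63 48
f 53 63 62
f 41 62 74
f 62 48 77
f 74 77 51
f 62 77 74
f 41 74 78
f 74 51 82
f 78 82 52
f 74 82 78
f 42 58 69
f 58 46 72
f 69 72 50
f 58 72 69
f 46 81 59
f 81 52 80
f 59 80 45
f 81 80 59
f 52 82 79
f 82 51 75
f 79 75 43
f 82 75 79
f 51 77 76
f 77 48 64
f 76 64 47
f 77 64 76
f 48 63 68
f 63 42 65
f 68 65 49
f 63 65 68
f 44 70 56
f 70 50 71
f 56 71 45
f 70 71 56
f 44 56 54
f 56 45 55
f 54 55 43
f 56 55 54
f 44 54 61
f 54 43 60
f 61 60 47
f 54 60 61
f 44 61 66
f 61 47 67
f 66 67 49
f 61 67 66
f 44 66 70
f 66 49 73
f 70 73 50
f 66 73 70
f 45 71 59
f 71 50 72
f 59 72 46
f 71 72 59
f 43 55 79
f 55 45 80
f 79 80 52
f 55 80 79
f 47 60 76
f 60 43 75
f 76 75 51
f 60 75 76
f 49 67 68
f 67 47 64
f 68 64 48
f 67 64 68
f 50 73 69
f 73 49 65
f 69 65 42
f 73 65 69
f 84 86 83
f 87 84 83
f 83 86 85
f 85 87 83
f 84 90 86
f 88 84 87
f 88 90 84
f 86 90 85
f 89 87 85
f 85 90 89
f 89 88 87
f 90 88 89
f 92 94 91
f 95 92 91
f 91 94 93
f 93 95 91
f 92 98 94
f 96 92 95
f 96 98 92
f 94 98 93
f 97 95 93
f 93 98 97
f 97 96 95
f 98 96 97



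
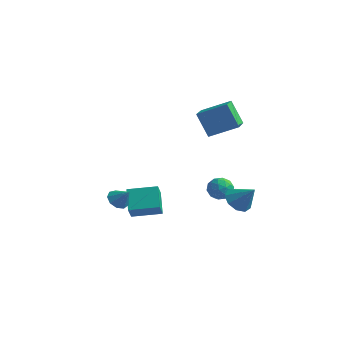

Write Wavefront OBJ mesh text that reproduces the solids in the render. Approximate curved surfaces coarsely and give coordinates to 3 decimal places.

v -0.835 -3.523 -1.05
v -0.356 -3.215 -1.491
v -0.065 -3.517 -0.21
v -0.615 -2.869 -1.256
v -0.977 -2.828 -0.925
v -1.273 -3.112 -0.652
v -1.364 -3.589 -0.566
v -1.207 -4.034 -0.706
v -0.877 -4.24 -1.008
v -0.527 -4.111 -1.329
v -0.321 -3.706 -1.52
v 1.564 4.078 -2.214
v 2.058 4.026 -2.906
v 1.042 2.834 -2.494
v 1.536 2.782 -3.186
v 1.885 2.752 -2.41
v 2.208 3.521 -2.237
v 0.892 3.339 -3.163
v 1.215 4.108 -2.99
v 1.643 3.57 -3.492
v 2.257 3.207 -3.027
v 0.843 3.653 -2.373
v 1.457 3.29 -1.908
v 1.857 4.161 -2.535
v 1.243 2.699 -2.865
v 1.449 2.681 -2.408
v 1.739 2.651 -2.815
v 1.945 3.864 -2.142
v 2.236 3.834 -2.549
v 2.134 3.085 -2.257
v 0.864 3.026 -2.851
v 1.155 2.996 -3.258
v 1.361 4.209 -2.585
v 1.651 4.179 -2.992
v 0.966 3.775 -3.143
v 1.903 3.863 -3.287
v 1.596 3.131 -3.451
v 1.218 3.458 -3.438
v 1.407 3.91 -3.336
v 2.264 3.649 -3.013
v 1.957 2.918 -3.178
v 2.163 2.901 -2.722
v 2.352 3.353 -2.62
v 2.02 3.381 -3.358
v 1.143 3.942 -2.222
v 0.836 3.211 -2.387
v 0.748 3.507 -2.78
v 0.937 3.959 -2.678
v 1.504 3.729 -1.949
v 1.197 2.997 -2.113
v 1.693 2.95 -2.064
v 1.882 3.402 -1.962
v 1.08 3.479 -2.042
v -2.056 -0.48 -4.299
v -1.799 -1.162 -3.359
v -2.88 0.57 -3.313
v -2.623 -0.112 -2.372
v -0.517 0.472 -4.028
v -0.26 -0.21 -3.087
v -1.341 1.522 -3.041
v -1.084 0.84 -2.101
v 0.635 2.739 3.786
v 1.37 1.062 4.363
v 2.085 3.644 4.57
v 2.82 1.967 5.147
v 1.52 2.613 2.293
v 2.255 0.936 2.87
v 2.97 3.518 3.077
v 3.705 1.841 3.654
v 3.257 2.58 -2.742
v 3.926 2.267 -3.339
v 4.323 2.64 -1.578
v 3.903 2.917 -3.352
v 3.577 3.408 -3.079
v 3.102 3.513 -2.648
v 2.699 3.18 -2.262
v 2.557 2.567 -2.1
v 2.742 1.96 -2.238
v 3.168 1.643 -2.613
v 3.636 1.764 -3.047
f 2 1 4
f 2 4 3
f 4 1 5
f 4 5 3
f 5 1 6
f 5 6 3
f 6 1 7
f 6 7 3
f 7 1 8
f 7 8 3
f 8 1 9
f 8 9 3
f 9 1 10
f 9 10 3
f 10 1 11
f 10 11 3
f 11 1 2
f 11 2 3
f 12 49 28
f 49 23 52
f 28 52 17
f 49 52 28
f 12 28 24
f 28 17 29
f 24 29 13
f 28 29 24
f 12 24 33
f 24 13 34
f 33 34 19
f 24 34 33
f 12 33 45
f 33 19 48
f 45 48 22
f 33 48 45
f 12 45 49
f 45 22 53
f 49 53 23
f 45 53 49
f 13 29 40
f 29 17 43
f 40 43 21
f 29 43 40
f 17 52 30
f 52 23 51
f 30 51 16
f 52 51 30
f 23 53 50
f 53 22 46
f 50 46 14
f 53 46 50
f 22 48 47
f 48 19 35
f 47 35 18
f 48 35 47
f 19 34 39
f 34 13 36
f 39 36 20
f 34 36 39
f 15 41 27
f 41 21 42
f 27 42 16
f 41 42 27
f 15 27 25
f 27 16 26
f 25 26 14
f 27 26 25
f 15 25 32
f 25 14 31
f 32 31 18
f 25 31 32
f 15 32 37
f 32 18 38
f 37 38 20
f 32 38 37
f 15 37 41
f 37 20 44
f 41 44 21
f 37 44 41
f 16 42 30
f 42 21 43
f 30 43 17
f 42 43 30
f 14 26 50
f 26 16 51
f 50 51 23
f 26 51 50
f 18 31 47
f 31 14 46
f 47 46 22
f 31 46 47
f 20 38 39
f 38 18 35
f 39 35 19
f 38 35 39
f 21 44 40
f 44 20 36
f 40 36 13
f 44 36 40
f 55 57 54
f 58 55 54
f 54 57 56
f 56 58 54
f 55 61 57
f 59 55 58
f 59 61 55
f 57 61 56
f 60 58 56
f 56 61 60
f 60 59 58
f 61 59 60
f 63 65 62
f 66 63 62
f 62 65 64
f 64 66 62
f 63 69 65
f 67 63 66
f 67 69 63
f 65 69 64
f 68 66 64
f 64 69 68
f 68 67 66
f 69 67 68
f 71 70 73
f 71 73 72
f 73 70 74
f 73 74 72
f 74 70 75
f 74 75 72
f 75 70 76
f 75 76 72
f 76 70 77
f 76 77 72
f 77 70 78
f 77 78 72
f 78 70 79
f 78 79 72
f 79 70 80
f 79 80 72
f 80 70 71
f 80 71 72

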